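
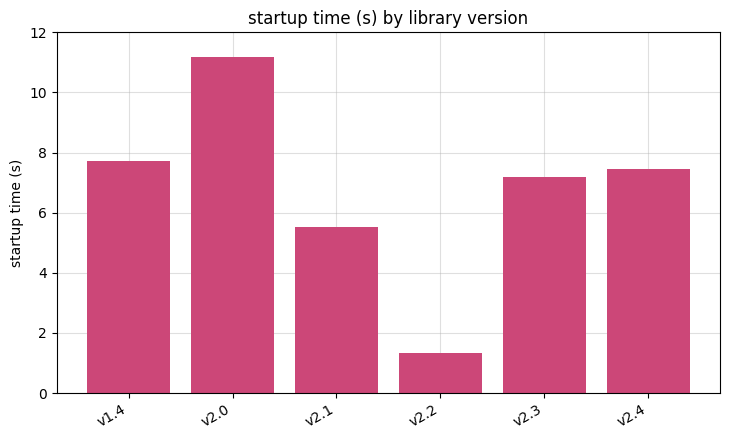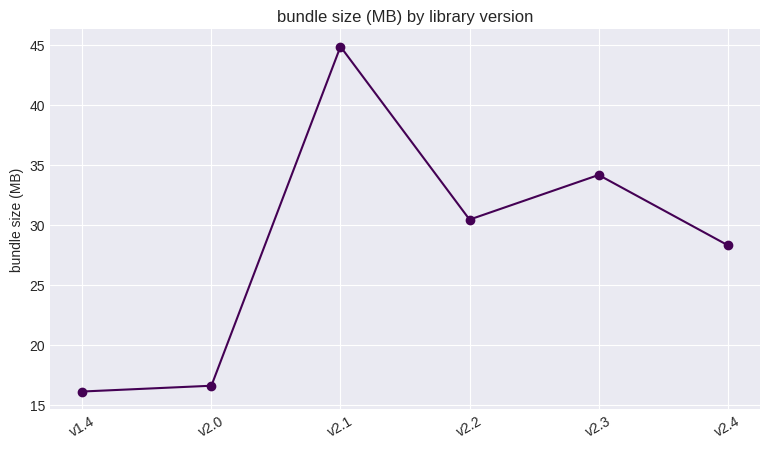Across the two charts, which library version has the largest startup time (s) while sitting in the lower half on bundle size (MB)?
v2.0

Chart 2 median bundle size (MB) ≈ 30; below-median library versions: v1.4, v2.0, v2.4. Among those, v2.0 has the highest startup time (s) (≈ 12).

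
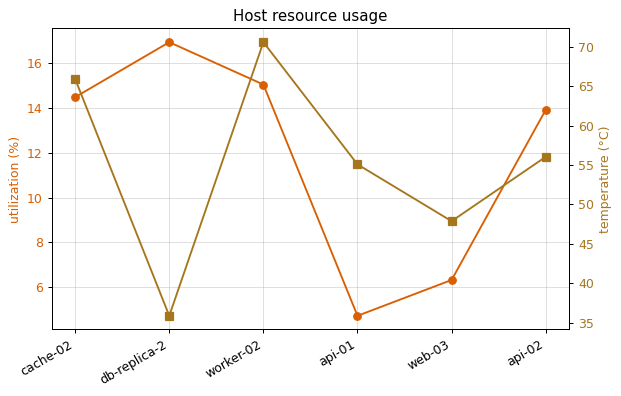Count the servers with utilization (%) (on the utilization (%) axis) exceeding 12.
4

Above 12: cache-02, db-replica-2, worker-02, api-02.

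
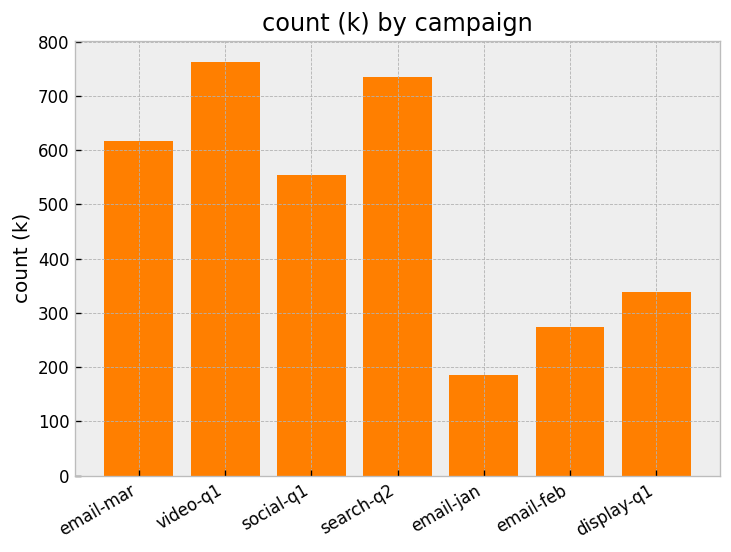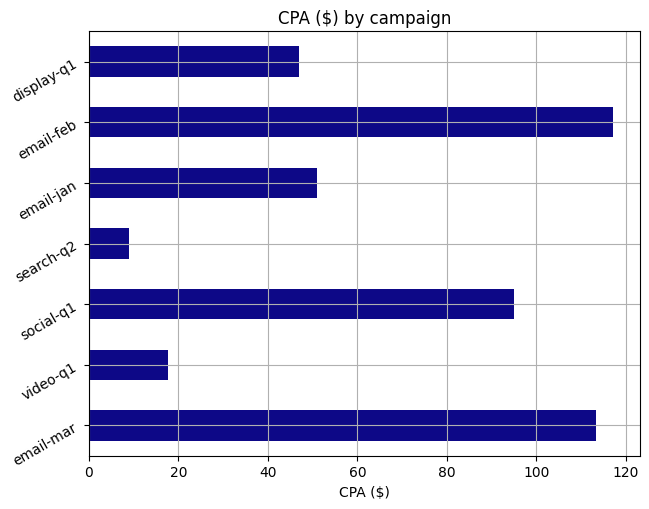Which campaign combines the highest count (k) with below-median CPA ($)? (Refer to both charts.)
Chart 2 median CPA ($) ≈ 60; below-median campaigns: video-q1, search-q2, display-q1. Among those, video-q1 has the highest count (k) (≈ 800).

video-q1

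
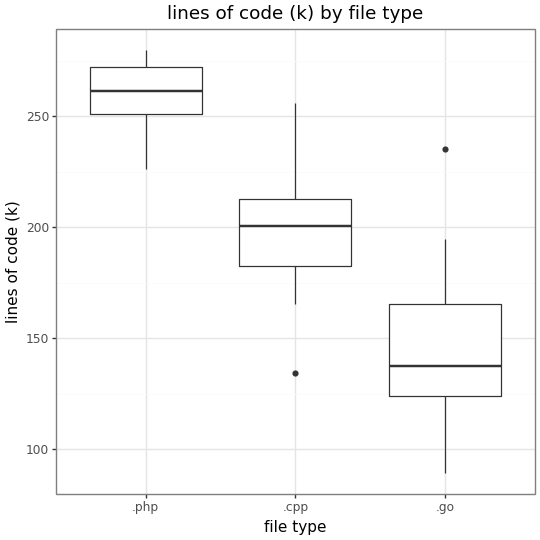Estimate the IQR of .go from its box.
Q3 ≈ 160, Q1 ≈ 120; IQR ≈ 40.

≈ 40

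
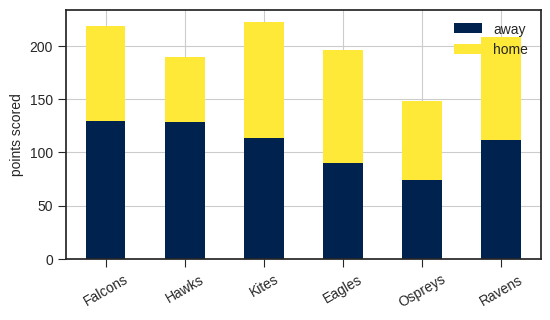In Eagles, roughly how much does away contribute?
away top ≈ 80, bottom ≈ 0; segment ≈ 80.

≈ 80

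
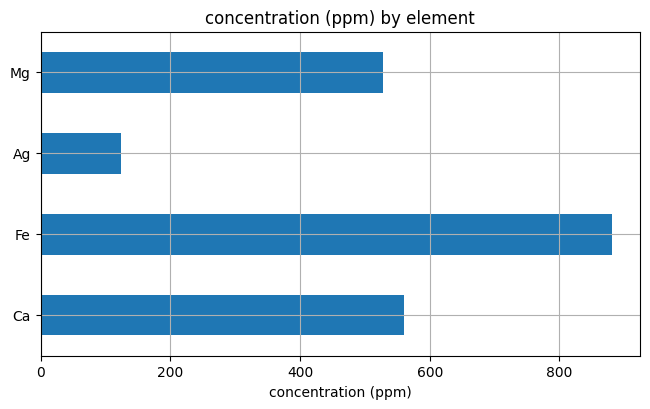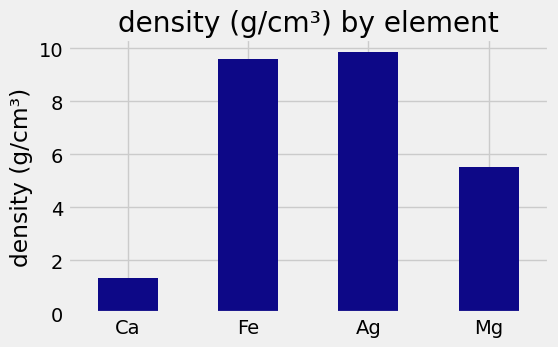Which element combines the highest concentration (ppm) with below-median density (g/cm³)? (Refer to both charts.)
Chart 2 median density (g/cm³) ≈ 8; below-median elements: Ca, Mg. Among those, Ca has the highest concentration (ppm) (≈ 600).

Ca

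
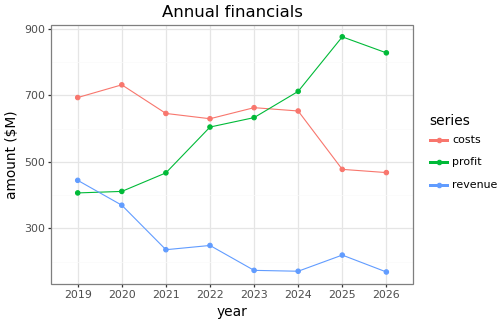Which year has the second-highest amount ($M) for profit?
Top 3 for profit: 2025 ≈ 900, 2026 ≈ 800, 2024 ≈ 700.

2026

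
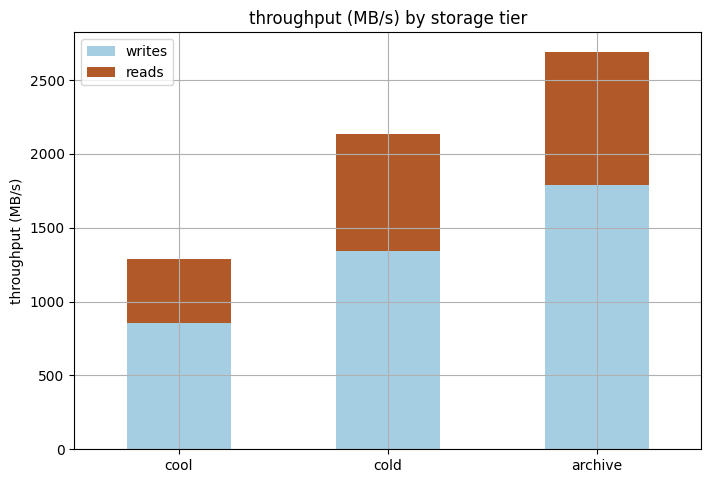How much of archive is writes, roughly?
≈ 2000

writes top ≈ 2000, bottom ≈ 0; segment ≈ 2000.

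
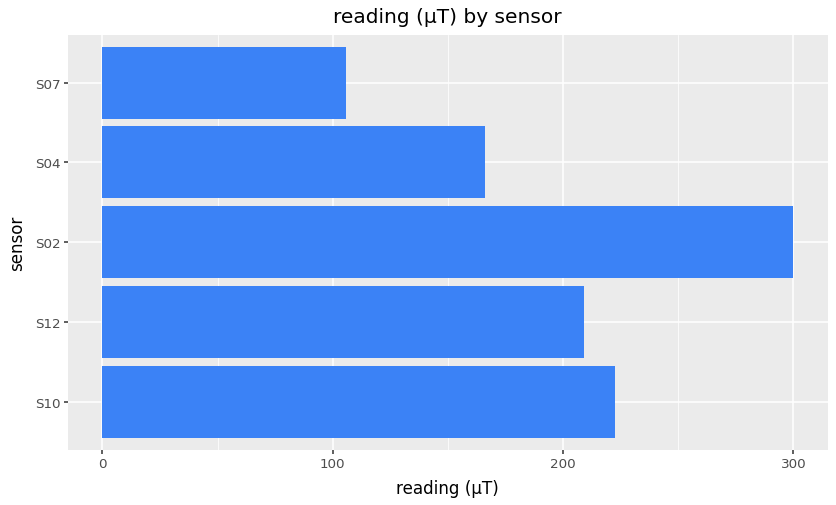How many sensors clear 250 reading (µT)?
Above 250: S02.

1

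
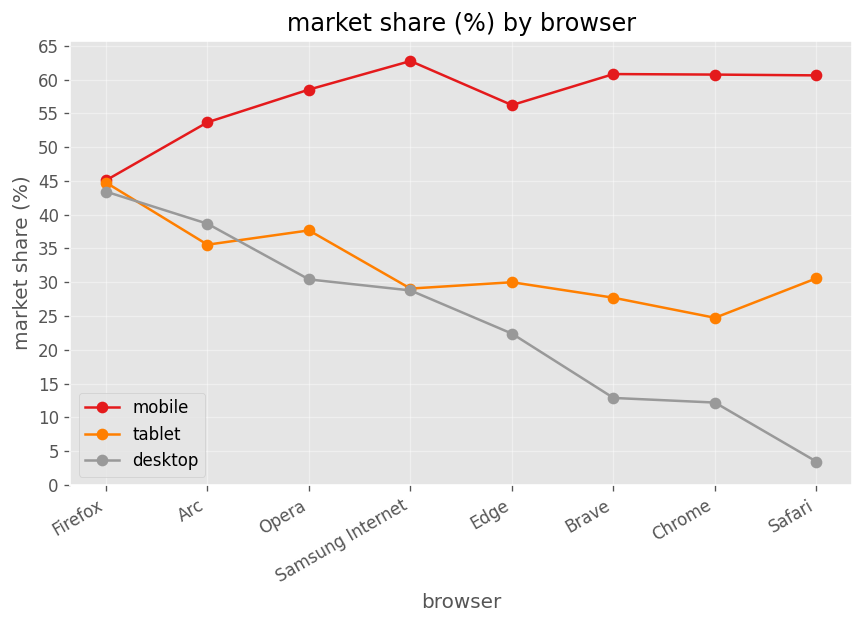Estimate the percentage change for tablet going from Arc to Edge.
Arc ≈ 35, Edge ≈ 30; (30 − 35) / 35 ≈ -14.3%.

≈ -14.3%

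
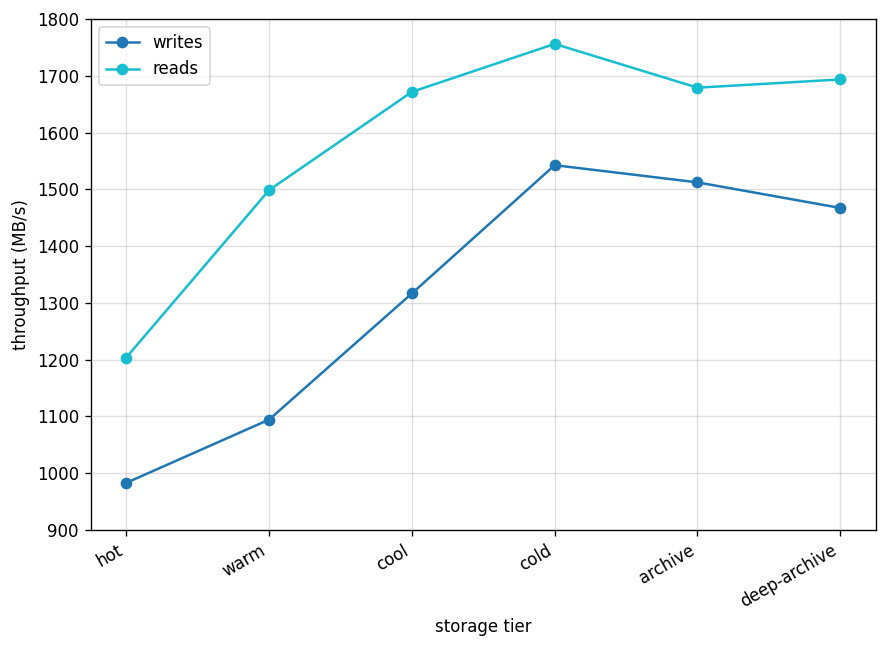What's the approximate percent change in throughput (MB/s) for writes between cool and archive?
cool ≈ 1300, archive ≈ 1500; (1500 − 1300) / 1300 ≈ +15.4%.

≈ +15.4%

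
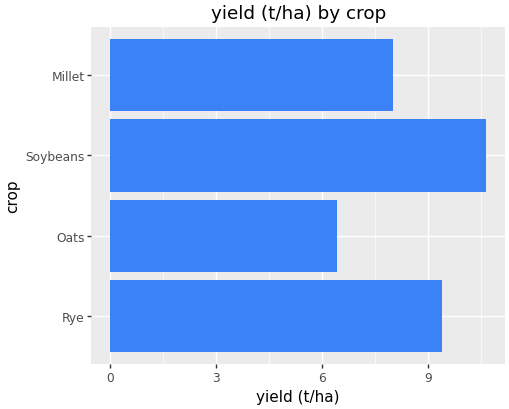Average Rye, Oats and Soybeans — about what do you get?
(9 + 6 + 11) / 3 ≈ 9.

≈ 9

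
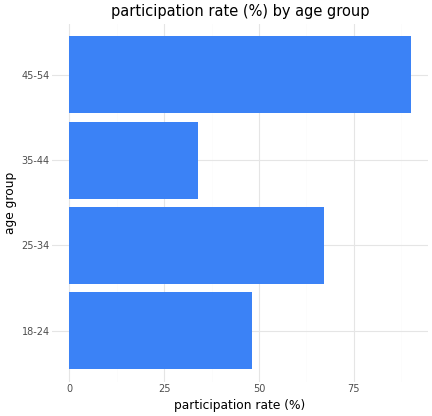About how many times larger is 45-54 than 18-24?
45-54 ≈ 90, 18-24 ≈ 50; 90/50 ≈ 1.8.

≈ 1.8×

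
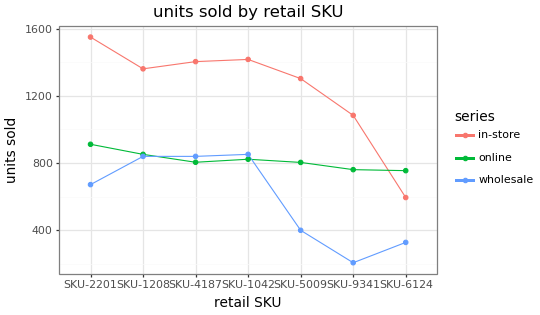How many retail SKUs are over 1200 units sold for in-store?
Above 1200: SKU-2201, SKU-1208, SKU-4187, SKU-1042, SKU-5009.

5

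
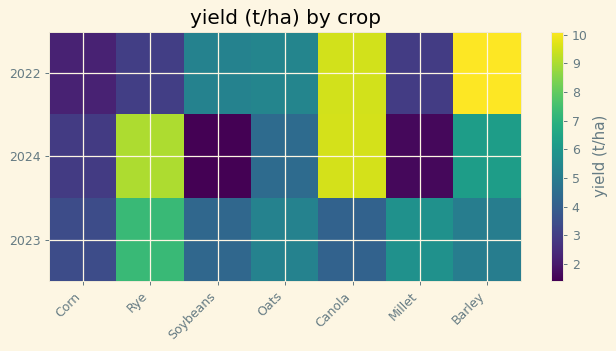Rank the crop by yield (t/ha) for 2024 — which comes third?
Top 4 for 2024: Canola ≈ 10, Rye ≈ 9, Barley ≈ 6, Oats ≈ 4.

Barley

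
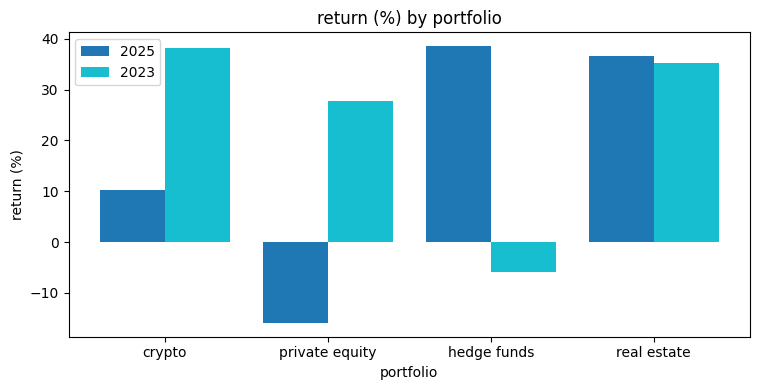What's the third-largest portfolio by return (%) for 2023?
private equity

Top 4 for 2023: crypto ≈ 40, real estate ≈ 35, private equity ≈ 30, hedge funds ≈ -5.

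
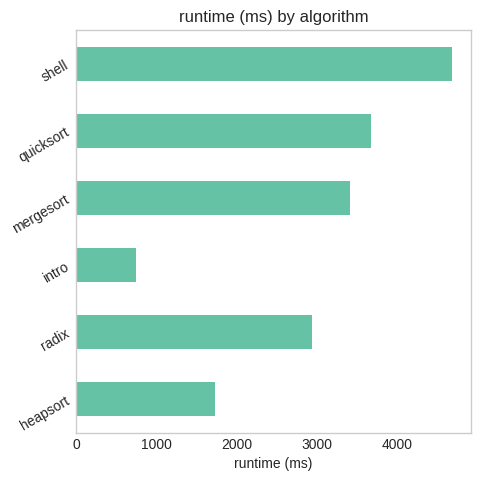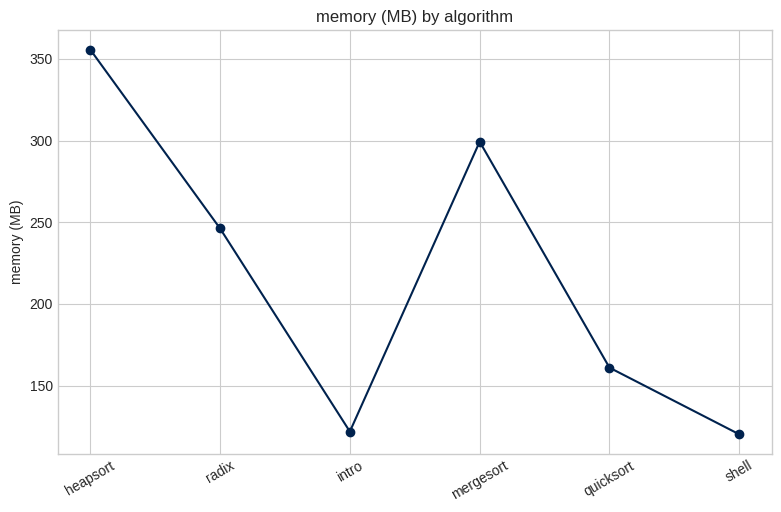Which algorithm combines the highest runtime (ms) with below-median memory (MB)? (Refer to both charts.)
Chart 2 median memory (MB) ≈ 200; below-median algorithms: intro, quicksort, shell. Among those, shell has the highest runtime (ms) (≈ 4500).

shell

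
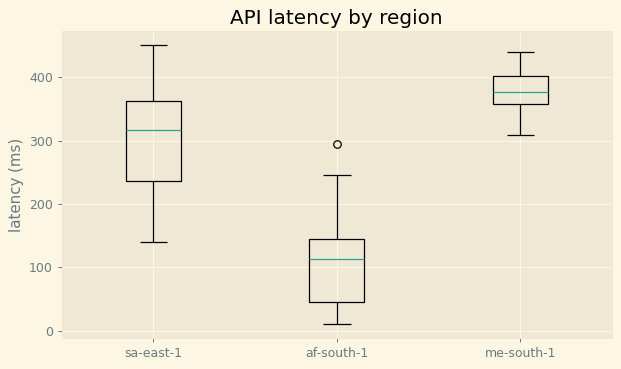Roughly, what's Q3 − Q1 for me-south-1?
≈ 50

Q3 ≈ 400, Q1 ≈ 350; IQR ≈ 50.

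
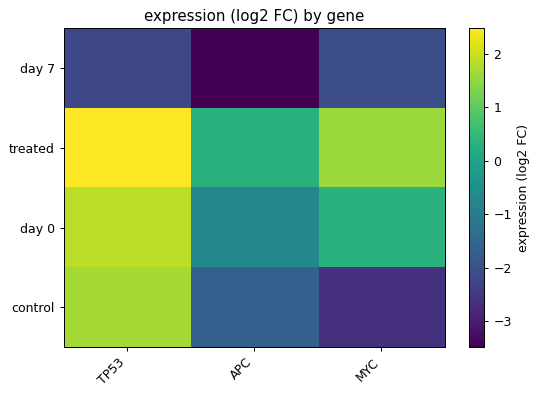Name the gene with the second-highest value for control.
APC

Top 3 for control: TP53 ≈ 1.5, APC ≈ -1.5, MYC ≈ -2.5.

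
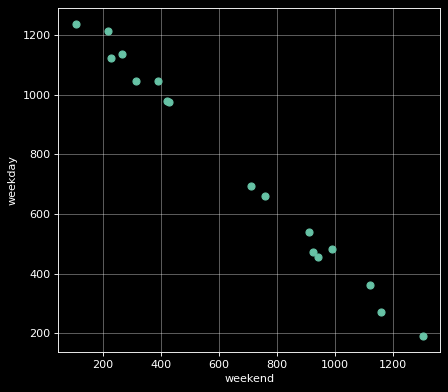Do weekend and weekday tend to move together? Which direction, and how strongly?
Points are negatively correlated; strong (|r| ≈ 1.0).

negative, strong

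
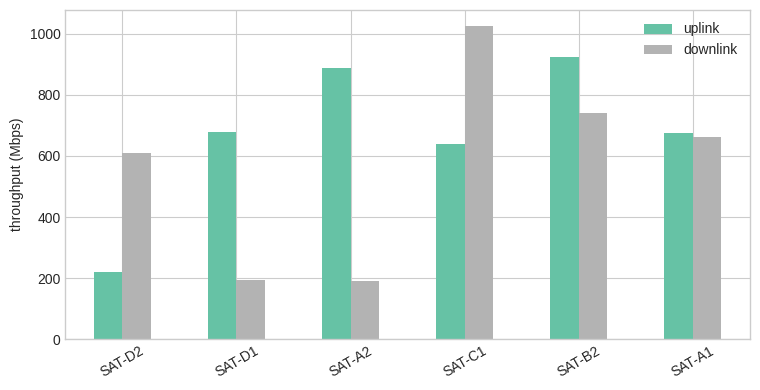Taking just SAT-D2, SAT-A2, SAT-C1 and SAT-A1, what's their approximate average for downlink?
(600 + 200 + 1000 + 700) / 4 ≈ 625.

≈ 625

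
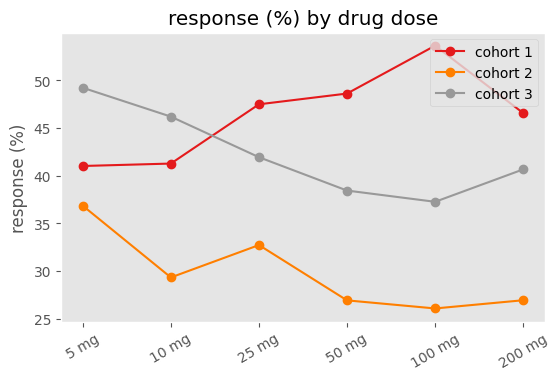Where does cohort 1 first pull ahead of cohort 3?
25 mg

10 mg: cohort 1 ≈ 40 vs cohort 3 ≈ 45 (not yet); 25 mg: cohort 1 ≈ 45 vs cohort 3 ≈ 40 (first crossover).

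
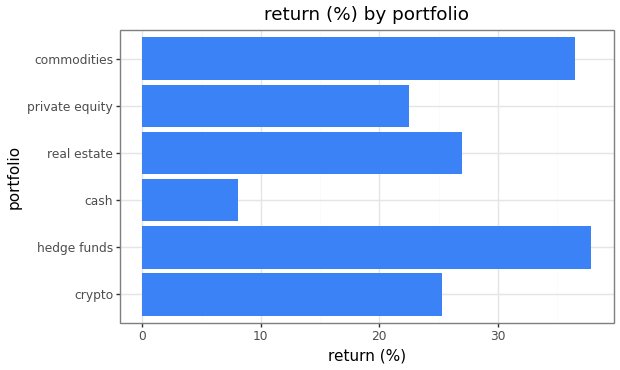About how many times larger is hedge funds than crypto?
≈ 1.6×

hedge funds ≈ 40, crypto ≈ 25; 40/25 ≈ 1.6.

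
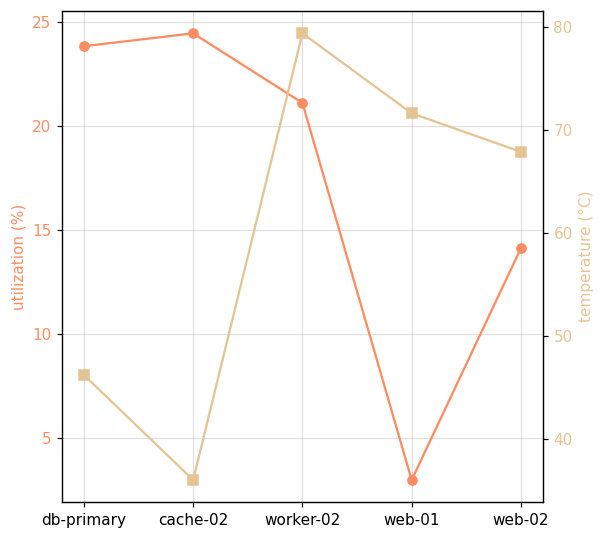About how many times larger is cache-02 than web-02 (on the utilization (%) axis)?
≈ 1.71×

cache-02 ≈ 24, web-02 ≈ 14; 24/14 ≈ 1.71.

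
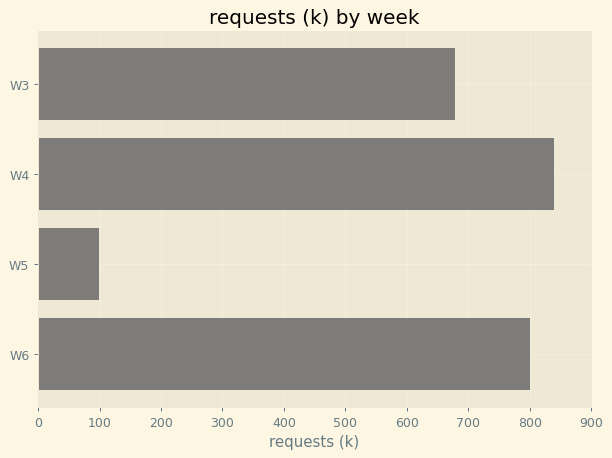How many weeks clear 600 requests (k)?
Above 600: W3, W4, W6.

3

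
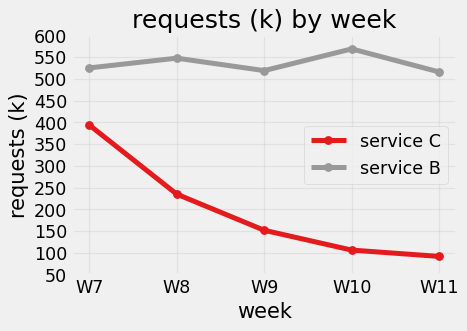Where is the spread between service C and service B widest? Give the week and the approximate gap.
W10: service C ≈ 100, service B ≈ 550 → gap ≈ 450. Next-largest (W11) is only ≈ 400.

W10, ≈ 450 k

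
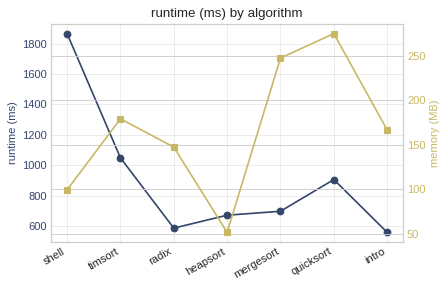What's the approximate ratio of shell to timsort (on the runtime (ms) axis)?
shell ≈ 1800, timsort ≈ 1000; 1800/1000 ≈ 1.8.

≈ 1.8×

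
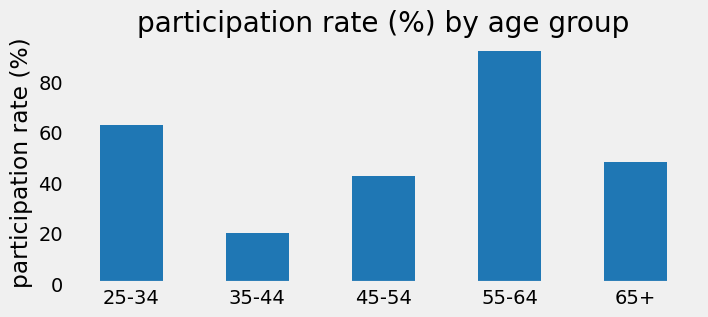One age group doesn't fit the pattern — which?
55-64 ≈ 90; the rest sit between ≈ 20 and ≈ 60.

55-64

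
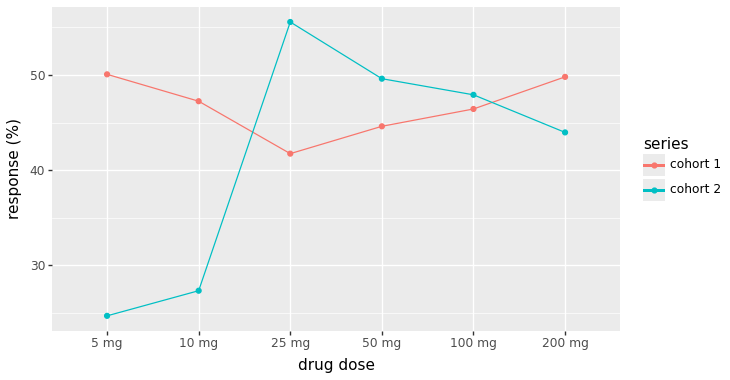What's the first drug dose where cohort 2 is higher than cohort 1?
25 mg

10 mg: cohort 2 ≈ 25 vs cohort 1 ≈ 45 (not yet); 25 mg: cohort 2 ≈ 55 vs cohort 1 ≈ 40 (first crossover).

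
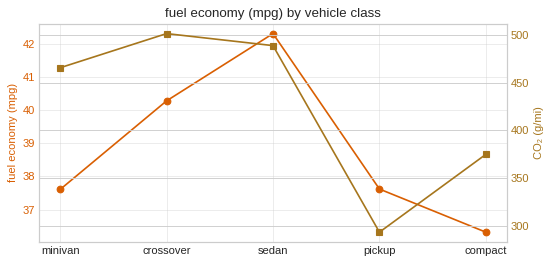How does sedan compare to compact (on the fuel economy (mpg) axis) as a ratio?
sedan ≈ 42.5, compact ≈ 36.5; 42.5/36.5 ≈ 1.16.

≈ 1.16×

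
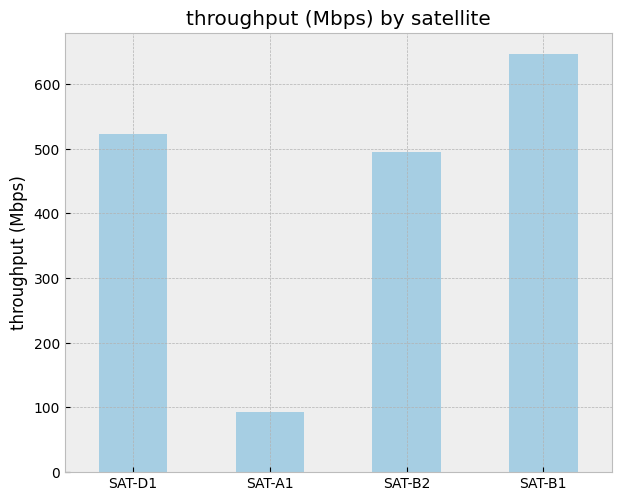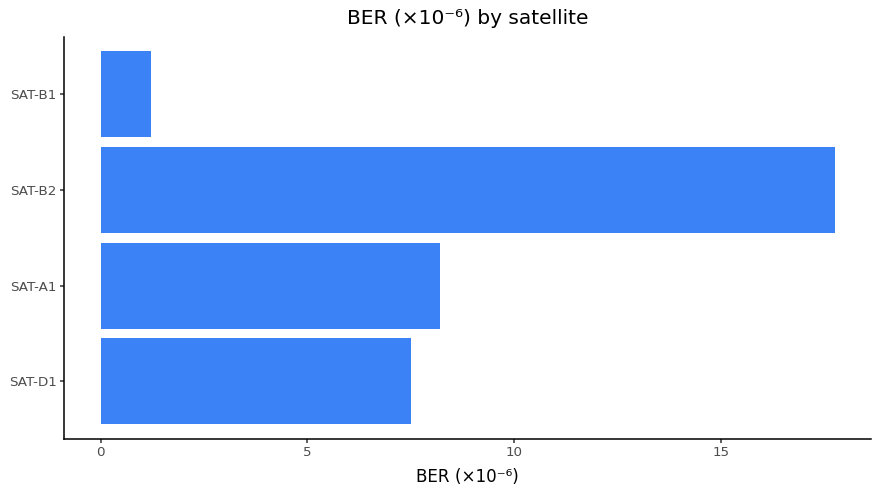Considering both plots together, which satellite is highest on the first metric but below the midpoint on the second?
Chart 2 median BER (×10⁻⁶) ≈ 8; below-median satellites: SAT-D1, SAT-B1. Among those, SAT-B1 has the highest throughput (Mbps) (≈ 600).

SAT-B1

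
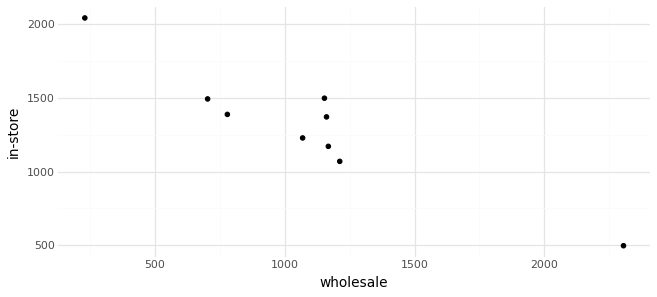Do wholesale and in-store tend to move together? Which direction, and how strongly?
negative, strong

Points are negatively correlated; strong (|r| ≈ 0.9).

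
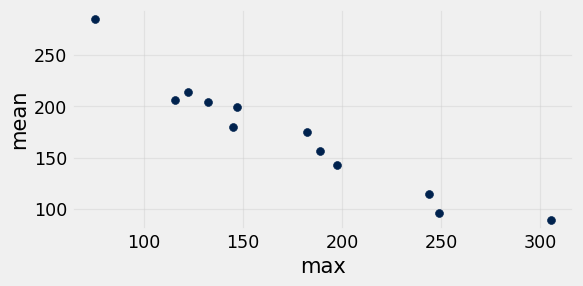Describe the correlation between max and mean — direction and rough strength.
Points are negatively correlated; strong (|r| ≈ 1.0).

negative, strong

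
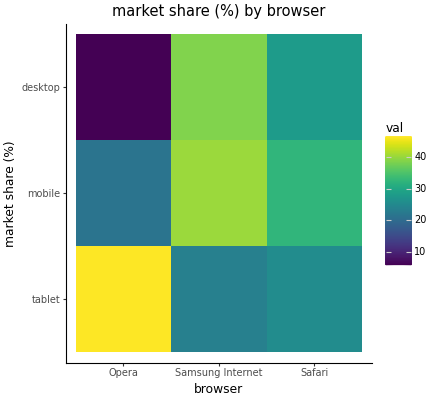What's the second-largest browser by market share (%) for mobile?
Safari

Top 3 for mobile: Samsung Internet ≈ 40, Safari ≈ 35, Opera ≈ 20.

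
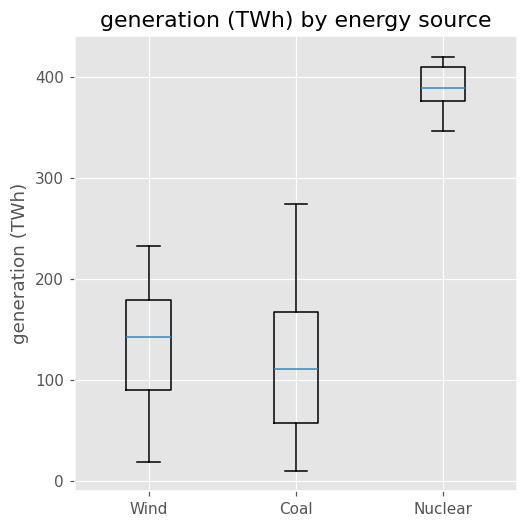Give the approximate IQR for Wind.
Q3 ≈ 175, Q1 ≈ 100; IQR ≈ 75.

≈ 75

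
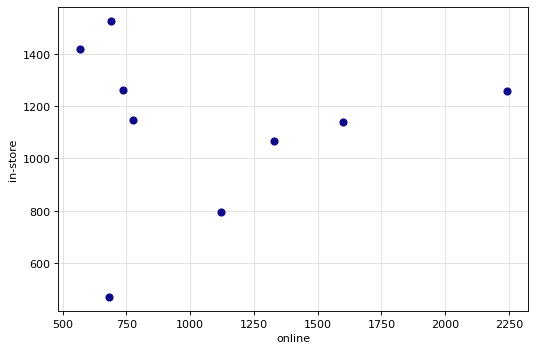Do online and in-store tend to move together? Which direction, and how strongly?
Points are roughly uncorrelated; weak (|r| ≈ 0.0).

no clear correlation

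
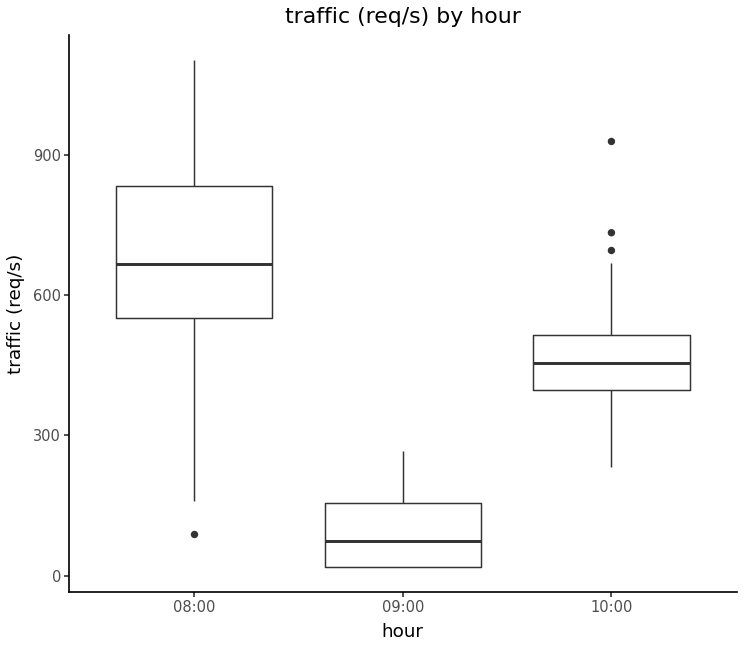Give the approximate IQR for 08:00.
≈ 300

Q3 ≈ 850, Q1 ≈ 550; IQR ≈ 300.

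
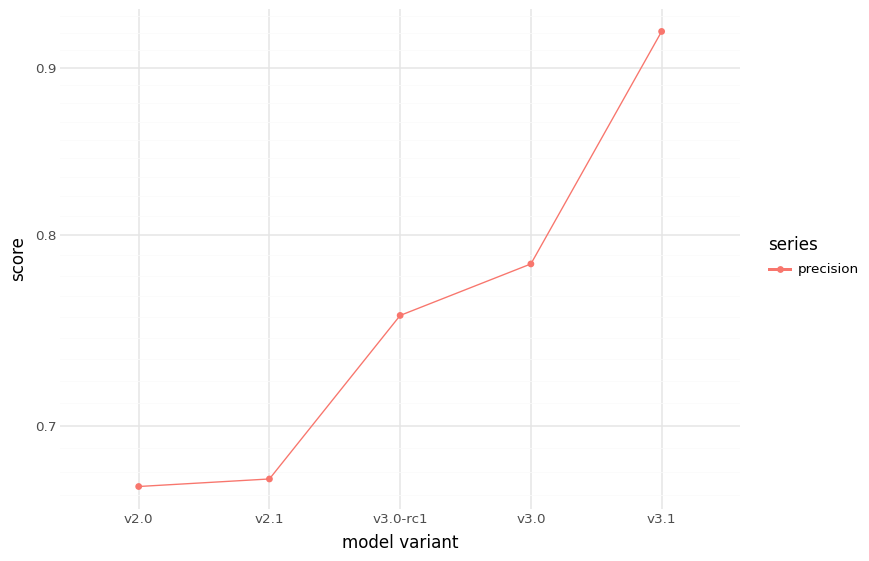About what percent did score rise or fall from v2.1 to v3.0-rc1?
≈ +15.4%

v2.1 ≈ 0.65, v3.0-rc1 ≈ 0.75; (0.75 − 0.65) / 0.65 ≈ +15.4%.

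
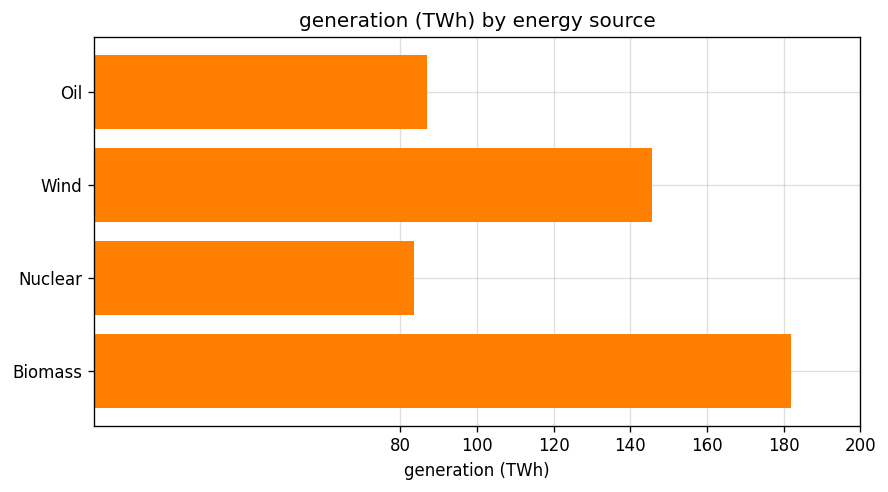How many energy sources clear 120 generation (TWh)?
2

Above 120: Wind, Biomass.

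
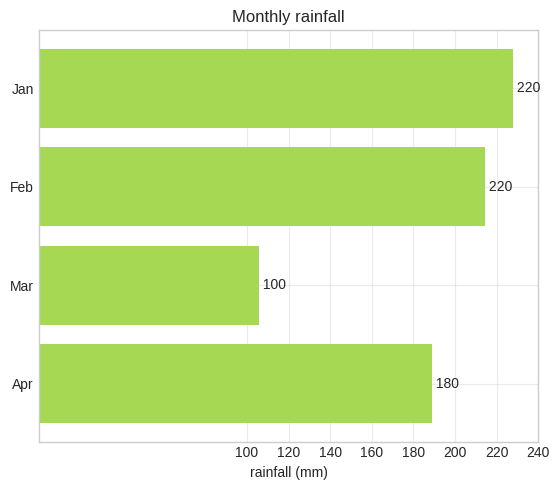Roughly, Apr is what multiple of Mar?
Apr ≈ 180, Mar ≈ 100; 180/100 ≈ 1.8.

≈ 1.8×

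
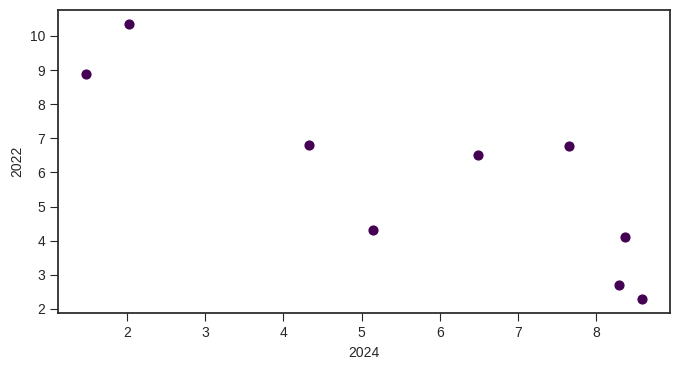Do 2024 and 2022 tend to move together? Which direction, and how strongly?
Points are negatively correlated; strong (|r| ≈ 0.8).

negative, strong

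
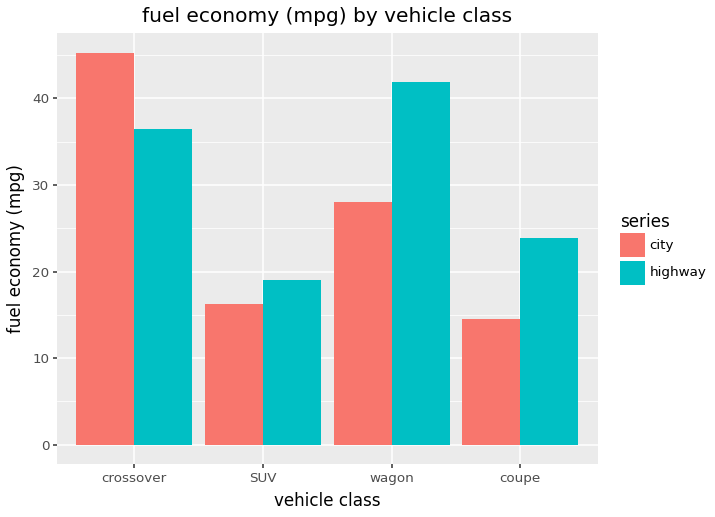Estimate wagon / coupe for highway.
wagon ≈ 40, coupe ≈ 25; 40/25 ≈ 1.6.

≈ 1.6×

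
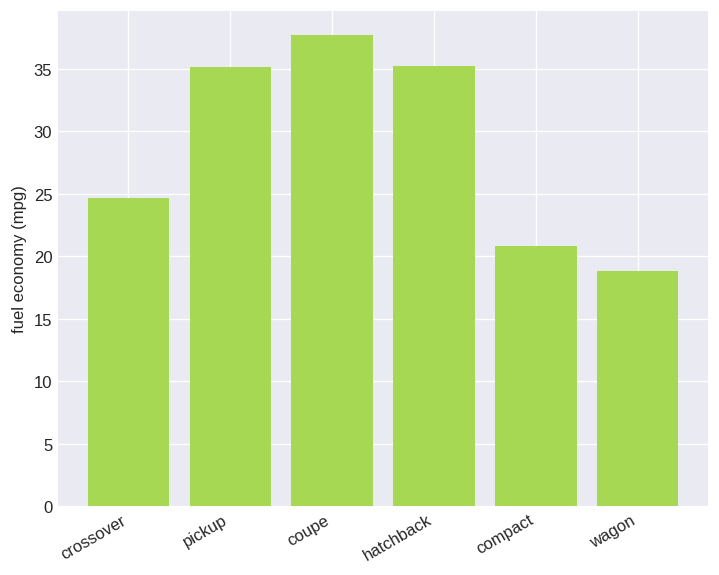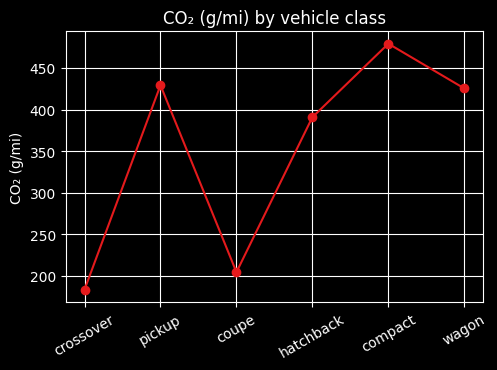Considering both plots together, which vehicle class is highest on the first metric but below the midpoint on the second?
coupe

Chart 2 median CO₂ (g/mi) ≈ 400; below-median vehicle classes: crossover, coupe, hatchback. Among those, coupe has the highest fuel economy (mpg) (≈ 40).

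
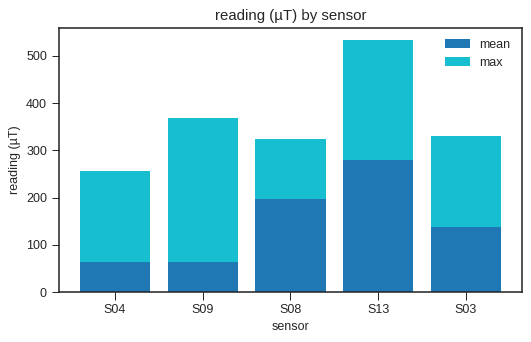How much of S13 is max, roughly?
max top ≈ 550, bottom ≈ 300; segment ≈ 250.

≈ 250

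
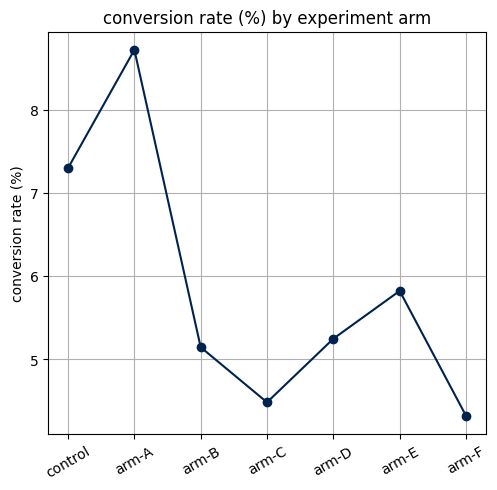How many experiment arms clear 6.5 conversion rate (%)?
2

Above 6.5: control, arm-A.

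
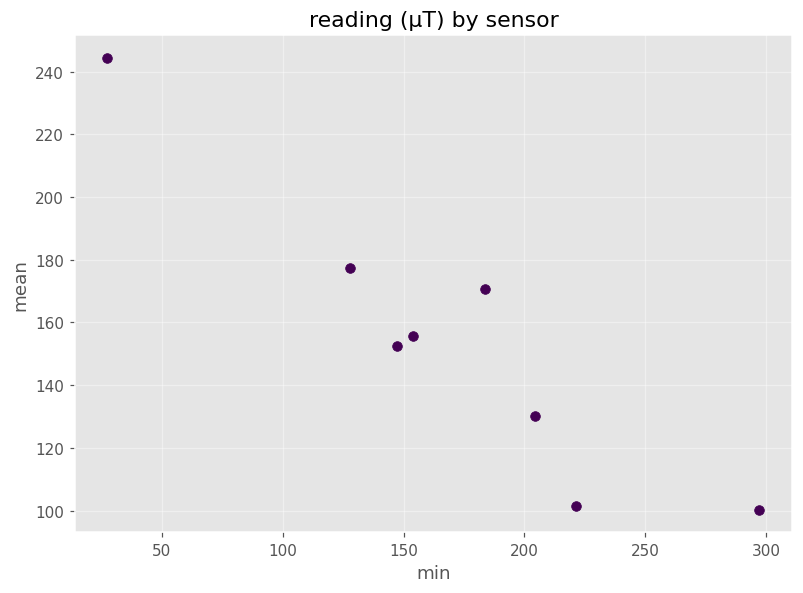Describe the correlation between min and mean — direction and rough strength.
Points are negatively correlated; strong (|r| ≈ 0.9).

negative, strong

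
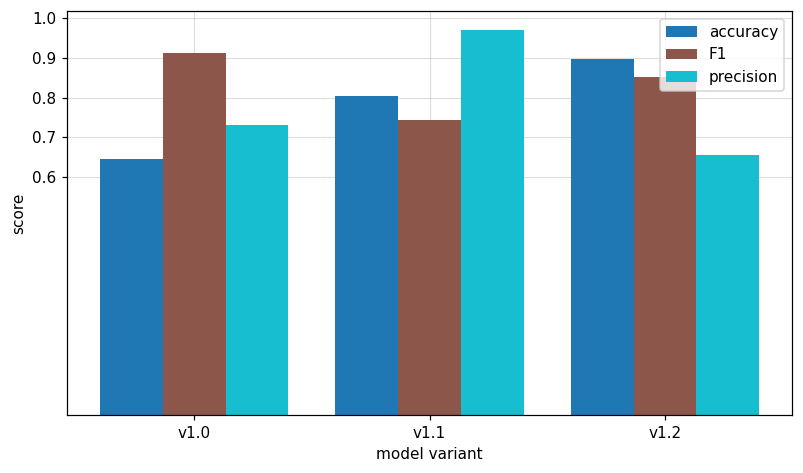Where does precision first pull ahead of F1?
v1.1

v1.0: precision ≈ 0.7 vs F1 ≈ 0.9 (not yet); v1.1: precision ≈ 1.0 vs F1 ≈ 0.7 (first crossover).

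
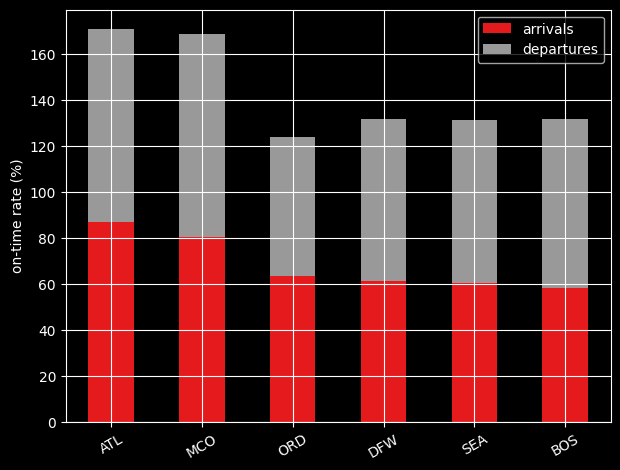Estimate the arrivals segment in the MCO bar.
≈ 80

arrivals top ≈ 80, bottom ≈ 0; segment ≈ 80.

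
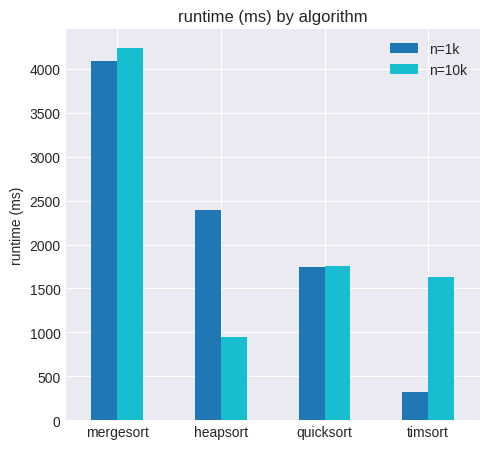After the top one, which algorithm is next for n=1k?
heapsort

Top 3 for n=1k: mergesort ≈ 4000, heapsort ≈ 2500, quicksort ≈ 1500.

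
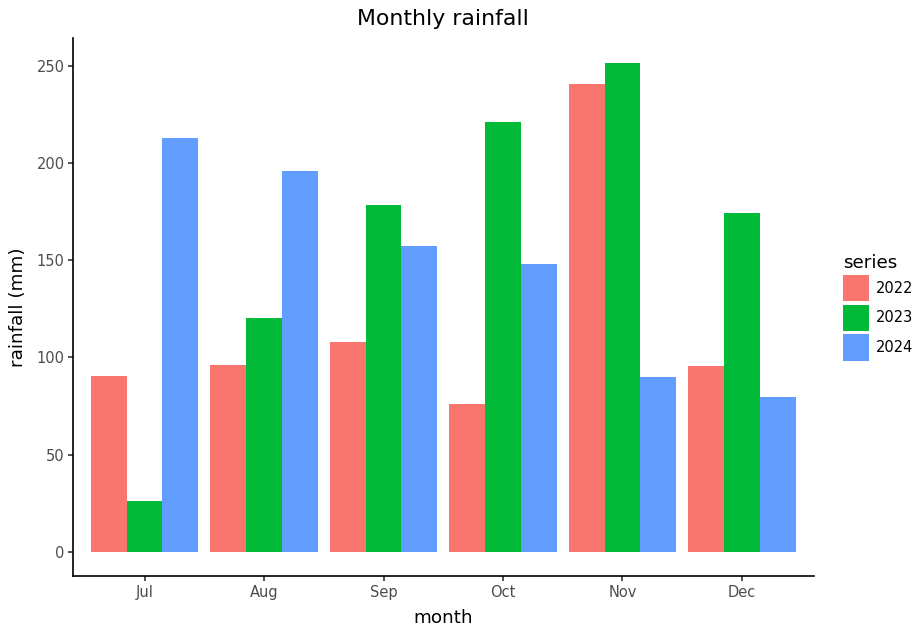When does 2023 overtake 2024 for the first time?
Sep

Aug: 2023 ≈ 125 vs 2024 ≈ 200 (not yet); Sep: 2023 ≈ 175 vs 2024 ≈ 150 (first crossover).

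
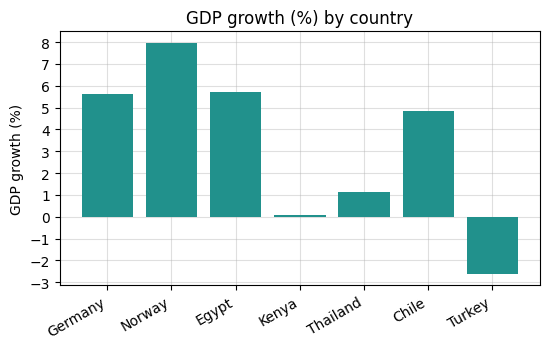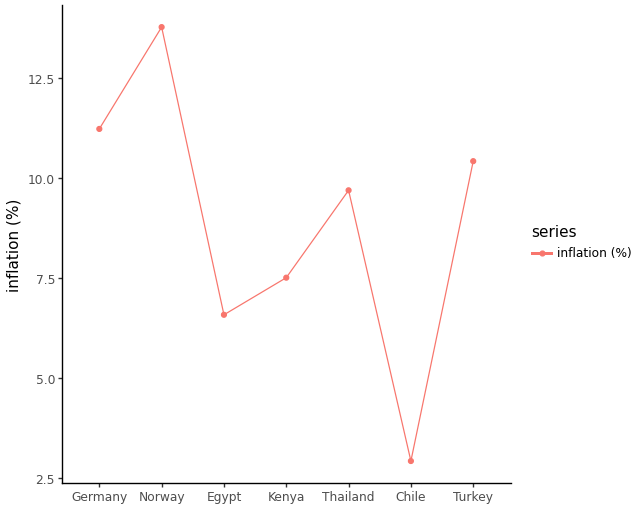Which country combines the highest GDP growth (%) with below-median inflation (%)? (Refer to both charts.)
Egypt

Chart 2 median inflation (%) ≈ 10; below-median countries: Egypt, Kenya, Chile. Among those, Egypt has the highest GDP growth (%) (≈ 6).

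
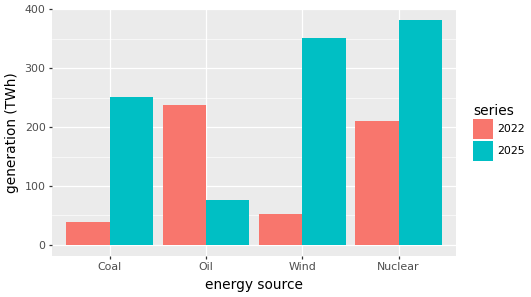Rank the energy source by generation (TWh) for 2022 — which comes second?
Nuclear

Top 3 for 2022: Oil ≈ 250, Nuclear ≈ 200, Wind ≈ 50.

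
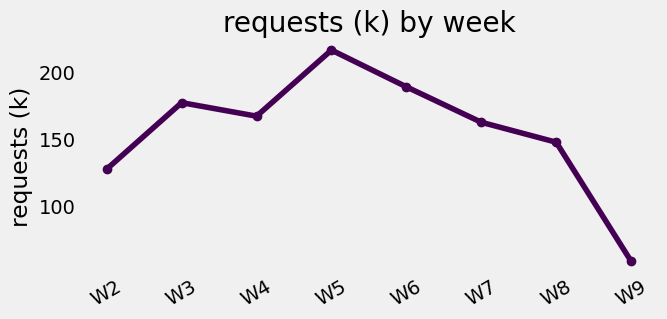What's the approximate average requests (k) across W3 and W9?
≈ 120

(180 + 60) / 2 ≈ 120.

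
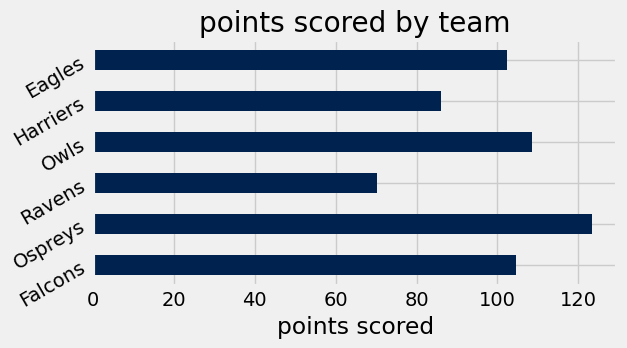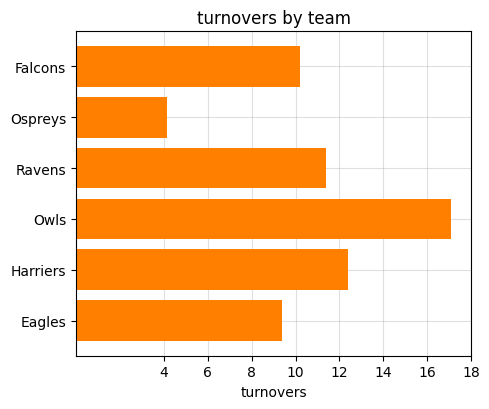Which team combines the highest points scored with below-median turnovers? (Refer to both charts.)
Chart 2 median turnovers ≈ 10; below-median teams: Falcons, Ospreys, Eagles. Among those, Ospreys has the highest points scored (≈ 120).

Ospreys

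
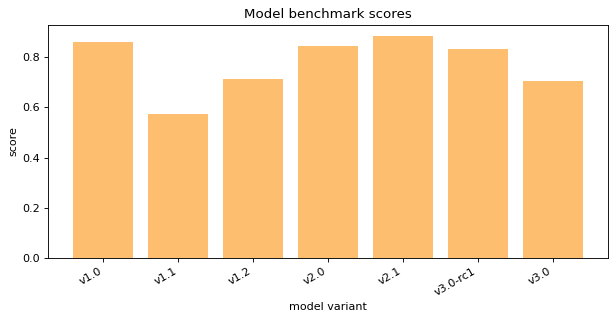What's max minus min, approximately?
≈ 0.3

Max v2.1 ≈ 0.9, min v1.1 ≈ 0.6; range ≈ 0.3.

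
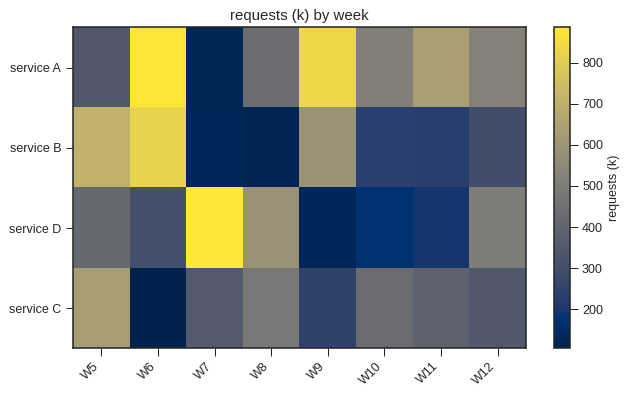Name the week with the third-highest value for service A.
W11

Top 4 for service A: W6 ≈ 900, W9 ≈ 800, W11 ≈ 600, W12 ≈ 500.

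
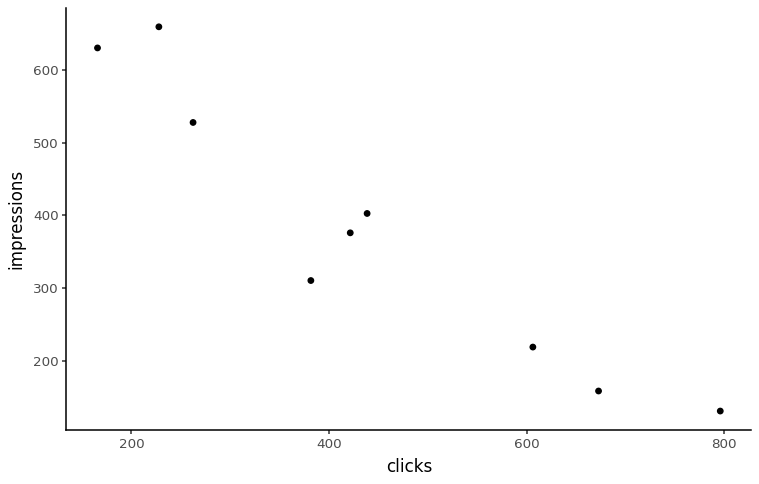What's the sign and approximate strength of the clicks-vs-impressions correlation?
negative, strong

Points are negatively correlated; strong (|r| ≈ 1.0).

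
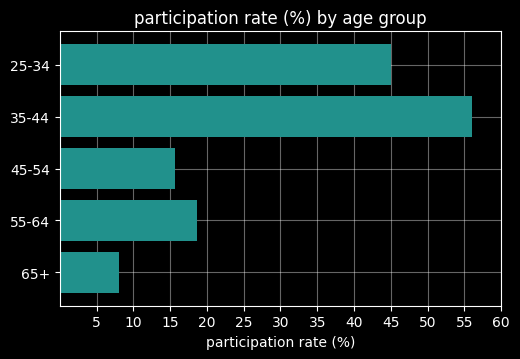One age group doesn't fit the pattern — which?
35-44

35-44 ≈ 55; the rest sit between ≈ 10 and ≈ 45.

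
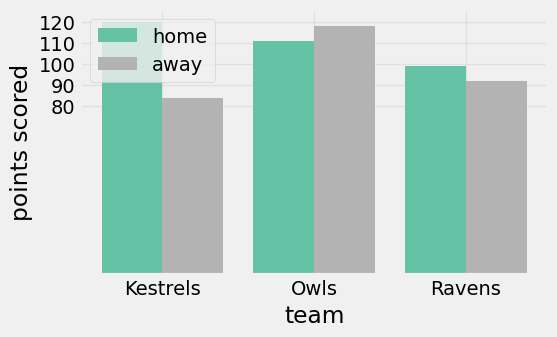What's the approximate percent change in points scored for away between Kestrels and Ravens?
≈ +12.5%

Kestrels ≈ 80, Ravens ≈ 90; (90 − 80) / 80 ≈ +12.5%.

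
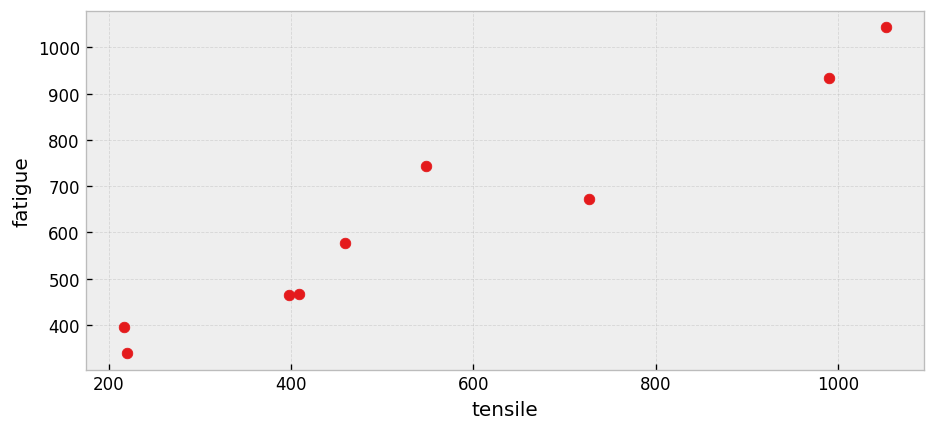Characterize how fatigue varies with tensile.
positive, strong

Points are positively correlated; strong (|r| ≈ 1.0).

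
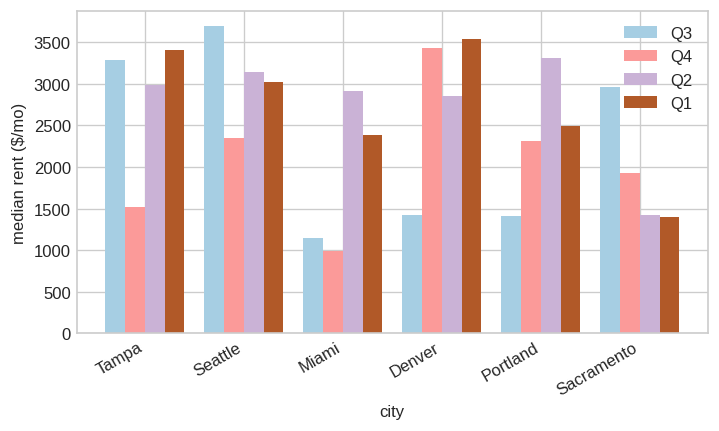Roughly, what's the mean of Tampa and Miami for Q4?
(1500 + 1000) / 2 ≈ 1250.

≈ 1250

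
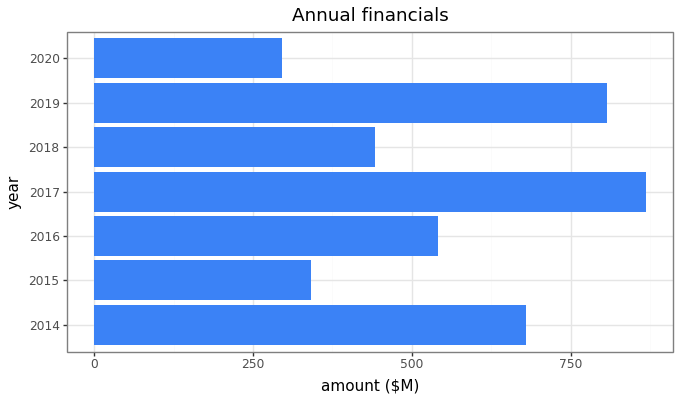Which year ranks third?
Top 4: 2017 ≈ 900, 2019 ≈ 800, 2014 ≈ 700, 2016 ≈ 500.

2014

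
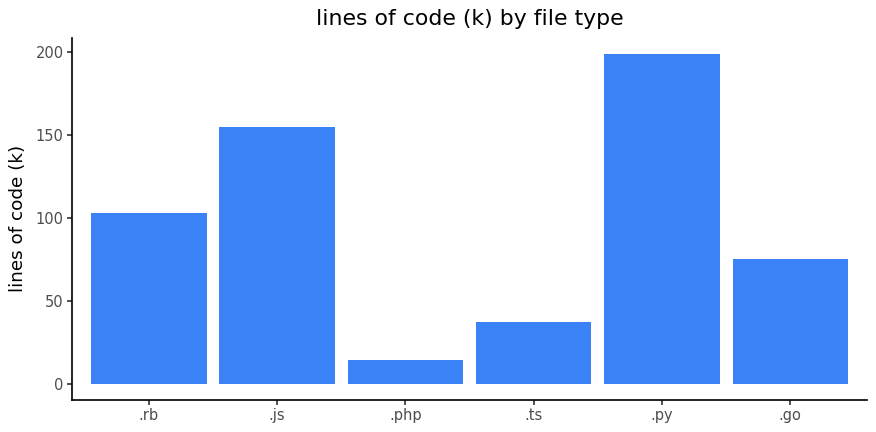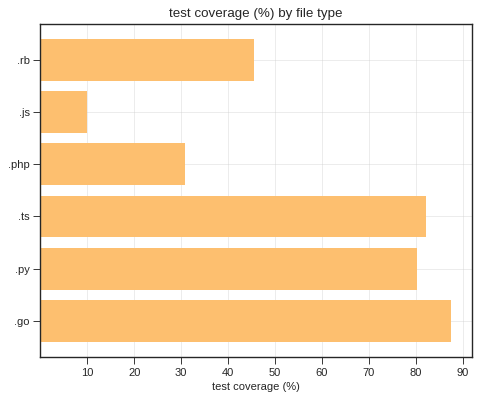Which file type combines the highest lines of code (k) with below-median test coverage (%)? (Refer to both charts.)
.js

Chart 2 median test coverage (%) ≈ 60; below-median file types: .rb, .js, .php. Among those, .js has the highest lines of code (k) (≈ 160).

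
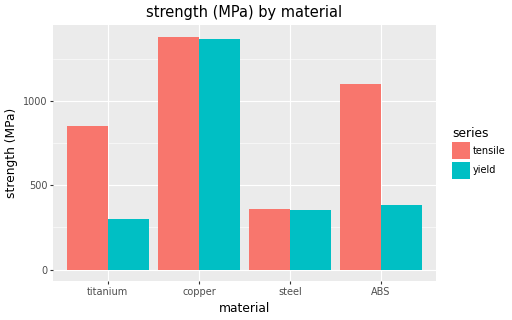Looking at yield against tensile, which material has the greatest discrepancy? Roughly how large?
ABS, ≈ 600 MPa

ABS: yield ≈ 400, tensile ≈ 1000 → gap ≈ 600. Next-largest (titanium) is only ≈ 400.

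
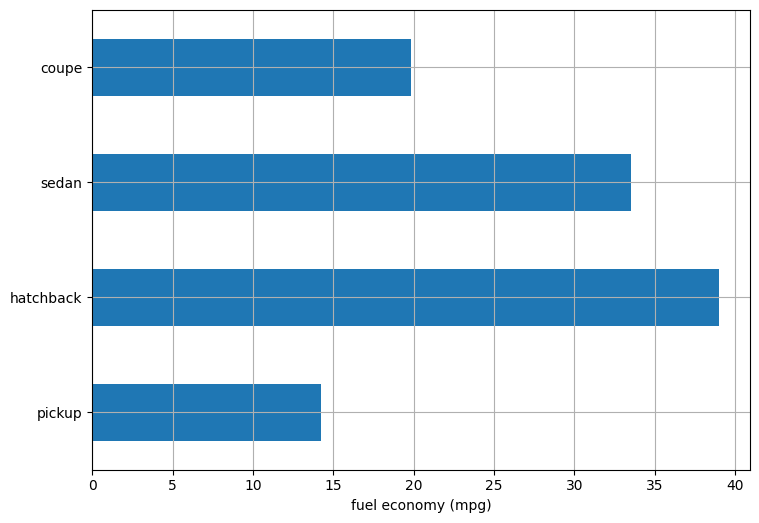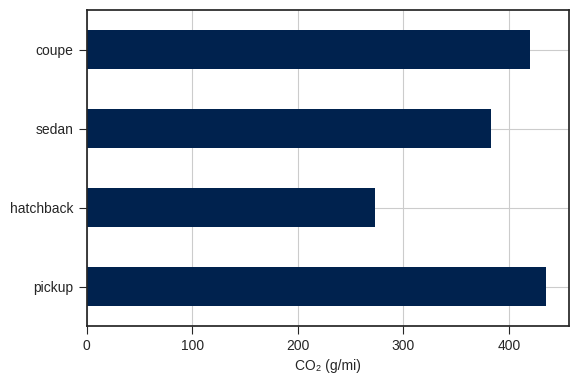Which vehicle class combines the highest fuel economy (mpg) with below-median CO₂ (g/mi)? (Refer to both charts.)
Chart 2 median CO₂ (g/mi) ≈ 400; below-median vehicle classes: hatchback, sedan. Among those, hatchback has the highest fuel economy (mpg) (≈ 40).

hatchback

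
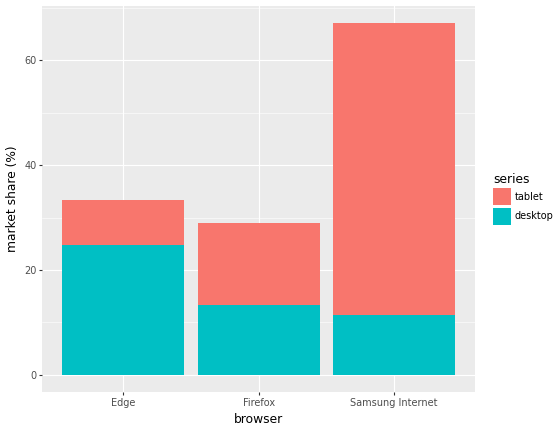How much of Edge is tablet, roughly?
tablet top ≈ 30, bottom ≈ 20; segment ≈ 10.

≈ 10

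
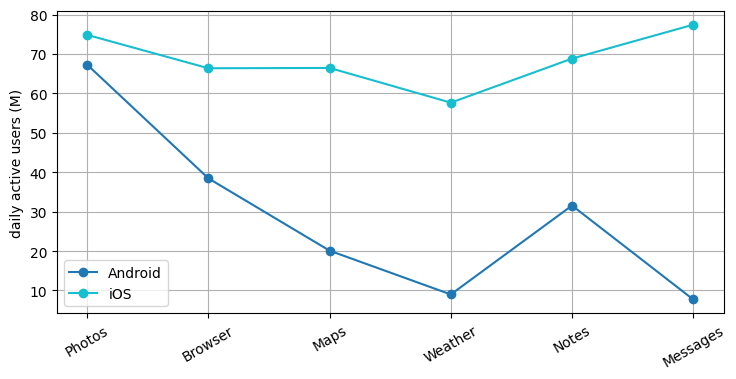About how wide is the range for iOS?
Max Messages ≈ 80, min Weather ≈ 60; range ≈ 20.

≈ 20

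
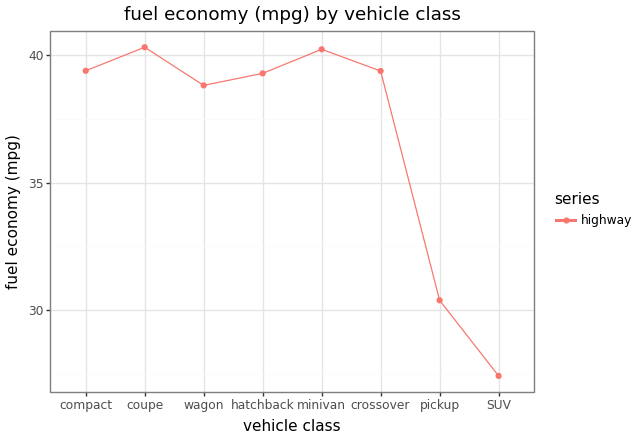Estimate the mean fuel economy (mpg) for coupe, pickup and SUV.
≈ 33

(40 + 30 + 28) / 3 ≈ 33.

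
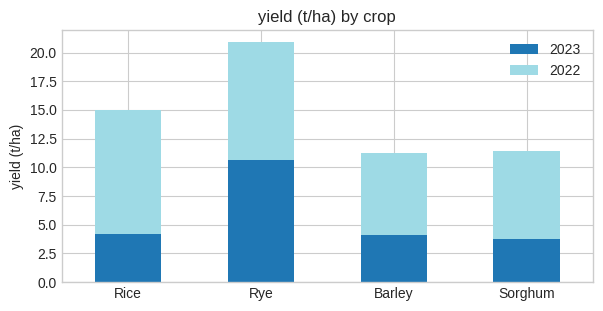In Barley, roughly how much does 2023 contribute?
2023 top ≈ 4, bottom ≈ 0; segment ≈ 4.

≈ 4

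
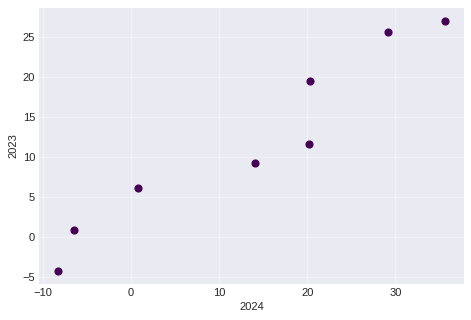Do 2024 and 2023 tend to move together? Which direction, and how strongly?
Points are positively correlated; strong (|r| ≈ 1.0).

positive, strong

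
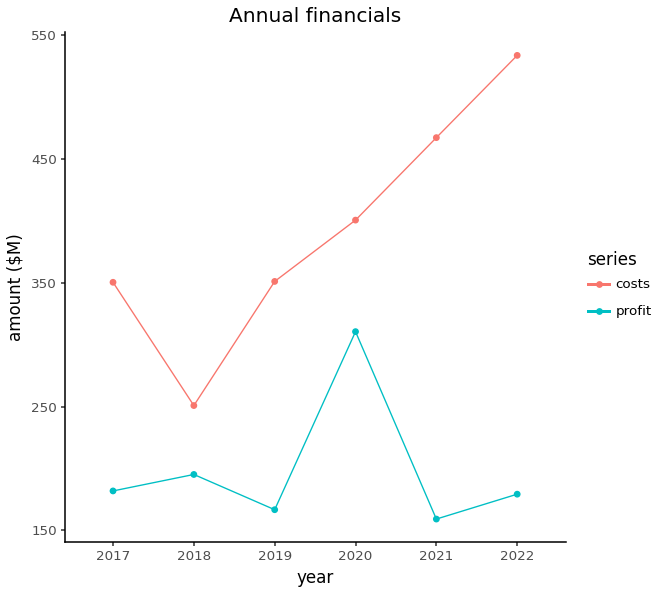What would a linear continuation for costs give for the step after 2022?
Last three: 400, 450, 550 → slope ≈ 75/step → next ≈ 625.

≈ 625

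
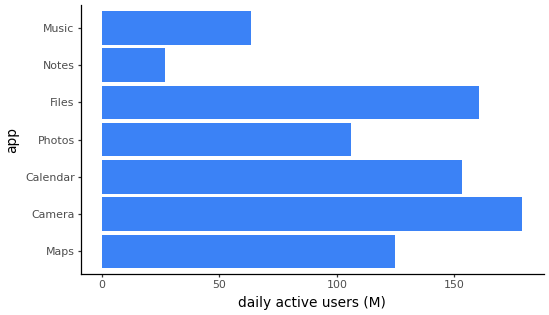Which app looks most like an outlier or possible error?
Notes ≈ 20; the rest sit between ≈ 60 and ≈ 180.

Notes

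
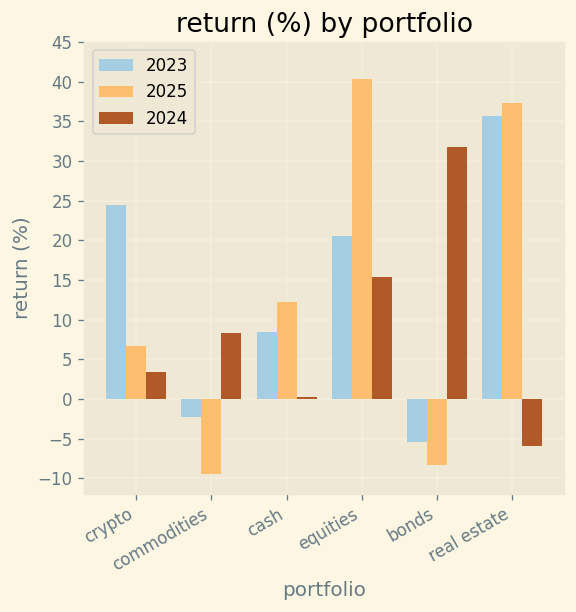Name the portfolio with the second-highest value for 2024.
Top 3 for 2024: bonds ≈ 30, equities ≈ 15, commodities ≈ 10.

equities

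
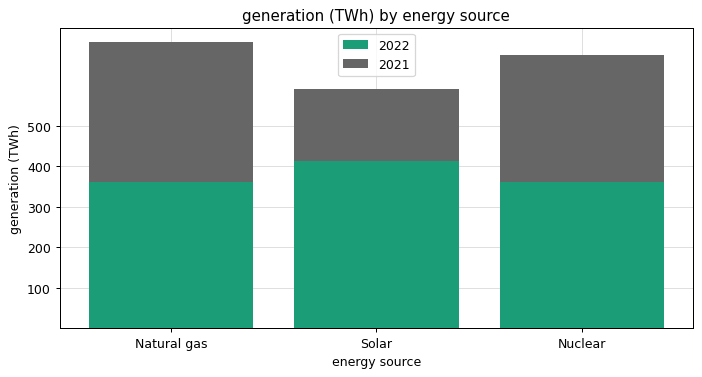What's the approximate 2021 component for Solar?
≈ 200

2021 top ≈ 600, bottom ≈ 400; segment ≈ 200.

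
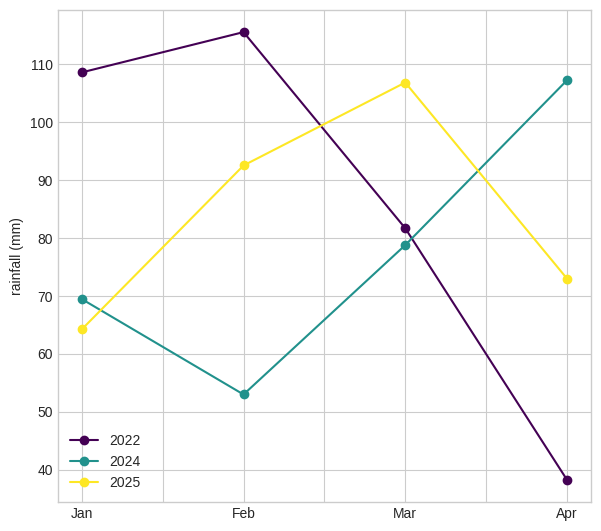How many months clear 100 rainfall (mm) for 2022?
Above 100: Jan, Feb.

2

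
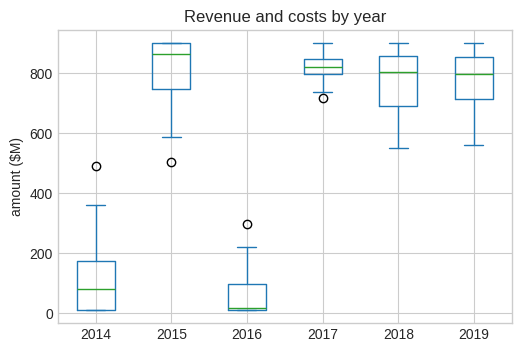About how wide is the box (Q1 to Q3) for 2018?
Q3 ≈ 900, Q1 ≈ 700; IQR ≈ 200.

≈ 200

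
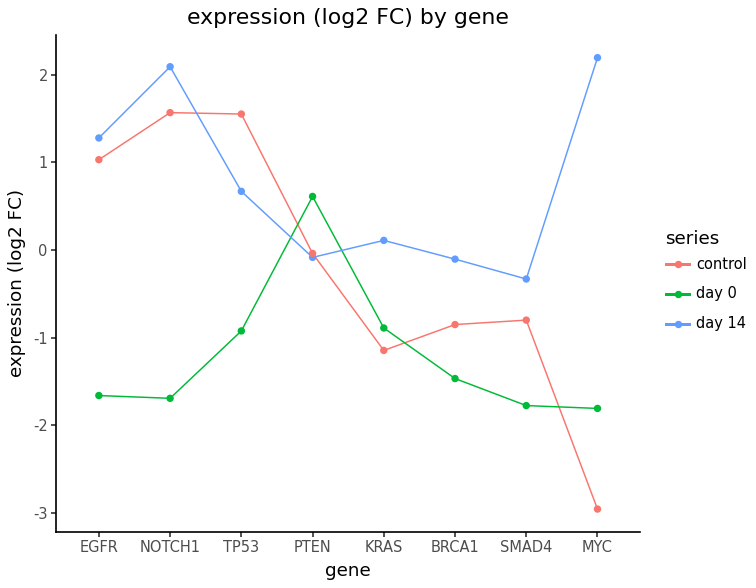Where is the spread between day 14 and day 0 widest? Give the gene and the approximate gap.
MYC, ≈ 4.0 log2 FC

MYC: day 14 ≈ 2.0, day 0 ≈ -2.0 → gap ≈ 4.0. Next-largest (NOTCH1) is only ≈ 3.5.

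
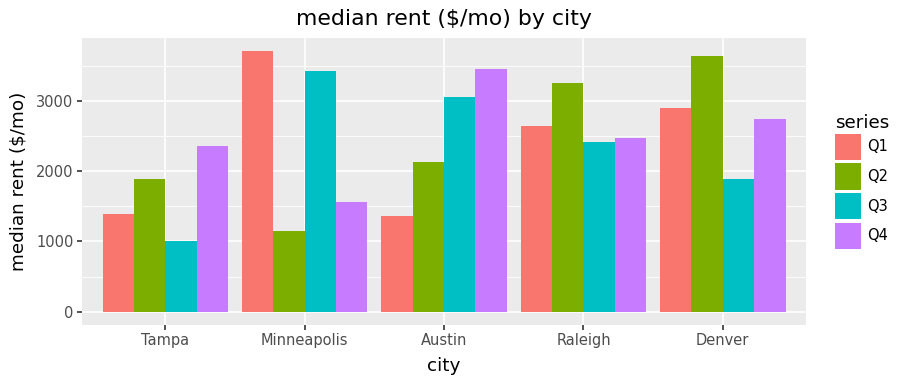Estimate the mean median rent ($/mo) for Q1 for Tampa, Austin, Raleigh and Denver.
(1500 + 1500 + 2500 + 3000) / 4 ≈ 2125.

≈ 2125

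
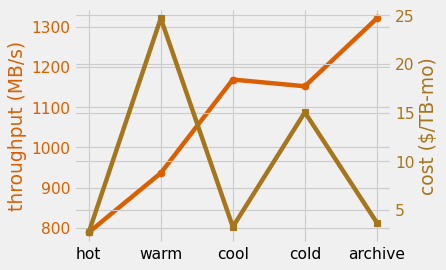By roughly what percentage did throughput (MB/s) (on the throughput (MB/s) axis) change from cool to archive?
≈ +13%

cool ≈ 1150, archive ≈ 1300; (1300 − 1150) / 1150 ≈ +13%.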